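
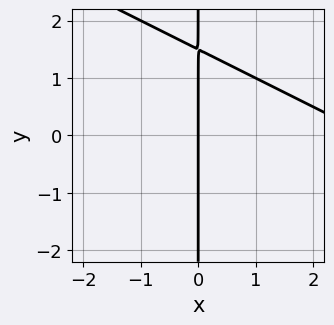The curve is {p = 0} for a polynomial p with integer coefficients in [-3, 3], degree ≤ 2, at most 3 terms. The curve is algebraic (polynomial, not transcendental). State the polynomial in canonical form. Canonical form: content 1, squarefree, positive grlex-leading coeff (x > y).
x^2 + 2*x*y - 3*x

Degree: a generic line meets the curve in up to 2 points, so deg p = 2.
From the visible intercepts: the visible y-axis segment lies entirely on the curve; it crosses the x-axis at the gridline x = 0.
Solving for integer coefficients yields p as stated.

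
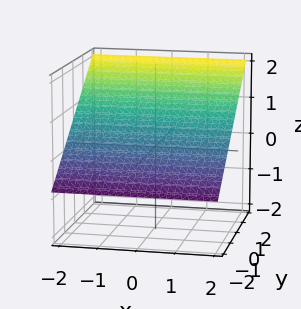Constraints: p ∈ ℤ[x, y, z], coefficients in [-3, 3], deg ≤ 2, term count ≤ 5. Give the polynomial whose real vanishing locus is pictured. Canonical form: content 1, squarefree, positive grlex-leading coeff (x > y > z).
1. deg p = 1. The surface is flat (a plane).
2. From the axis intercepts and sections: the surface avoids every integer x-axis point in the box; it crosses the y-axis at the gridline y = -1.
3. The integer polynomial consistent with all of this is the stated p.

2*y - 3*z + 2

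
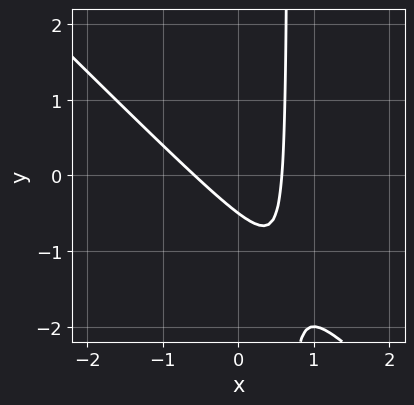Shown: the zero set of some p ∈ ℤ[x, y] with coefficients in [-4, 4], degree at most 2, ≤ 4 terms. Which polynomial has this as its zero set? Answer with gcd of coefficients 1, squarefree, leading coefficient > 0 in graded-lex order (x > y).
3*x^2 + 3*x*y - 2*y - 1

1. The degree is 2 — no degree-1 curve has this shape.
2. The integer polynomial consistent with all of this is the stated p.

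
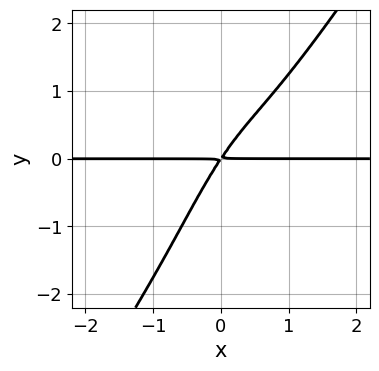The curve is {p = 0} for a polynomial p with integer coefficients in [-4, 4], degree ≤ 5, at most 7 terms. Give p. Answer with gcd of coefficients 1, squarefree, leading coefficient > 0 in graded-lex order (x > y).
3*x^3*y - 2*x^2*y^2 - x^2*y + 3*x*y - 2*y^2

(a) The degree is 4 — the shape is more complex than any degree-3 curve.
(b) Reading off the gridlines: every point of the x-axis in the box is on the curve.
(c) Putting this together gives p.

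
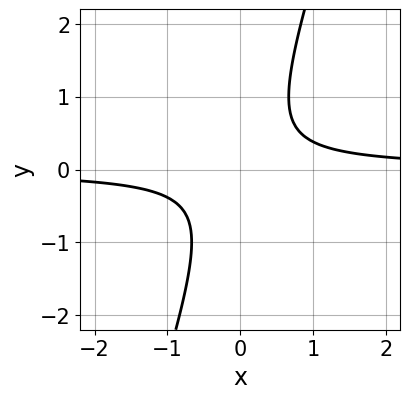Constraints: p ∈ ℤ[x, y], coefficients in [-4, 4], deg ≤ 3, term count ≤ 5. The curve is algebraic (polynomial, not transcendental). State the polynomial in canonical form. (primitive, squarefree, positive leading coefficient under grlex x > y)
1. The degree is 2 — a generic line meets the curve in up to 2 points.
2. Against the integer gridlines: no y-intercept at any integer in the box; it misses every integer gridline on the x-axis.
3. Assembling these constraints gives the stated polynomial.

3*x*y - y^2 - 1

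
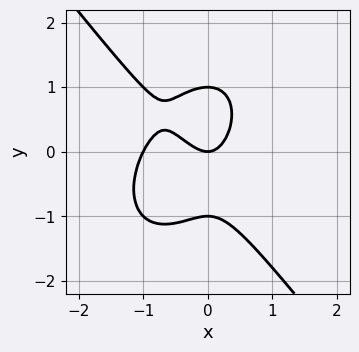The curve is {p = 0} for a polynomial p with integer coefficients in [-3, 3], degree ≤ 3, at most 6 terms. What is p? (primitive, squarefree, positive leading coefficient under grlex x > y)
1. Degree: no degree-2 curve has this shape, so deg p = 3.
2. Against the integer gridlines: the x-axis gridline crossings are at x ∈ {-1, 0}; the y-axis gridline crossings are at y ∈ {-1, 0, 1}.
3. Assembling these constraints gives the stated polynomial.

2*x^3 + y^3 + 2*x^2 - y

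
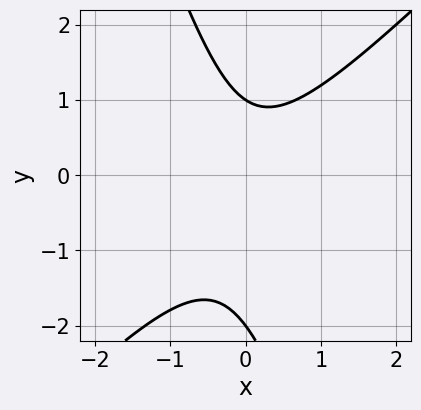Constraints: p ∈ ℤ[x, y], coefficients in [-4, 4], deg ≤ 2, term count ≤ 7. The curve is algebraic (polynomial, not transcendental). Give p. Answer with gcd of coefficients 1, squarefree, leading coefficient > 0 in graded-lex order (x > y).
3*x^2 - 2*x*y - y^2 - y + 2

(a) deg p = 2. A generic line meets the curve in up to 2 points.
(b) From the visible intercepts: the y-axis gridline crossings are at y ∈ {-2, 1}; the curve avoids every integer x-axis point in the box.
(c) Together with the visible shape, these determine p as stated.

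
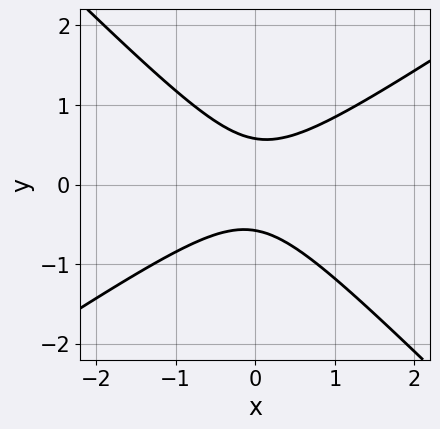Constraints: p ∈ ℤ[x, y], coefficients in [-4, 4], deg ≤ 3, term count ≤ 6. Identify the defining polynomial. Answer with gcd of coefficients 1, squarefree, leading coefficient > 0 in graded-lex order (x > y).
2*x^2 - x*y - 3*y^2 + 1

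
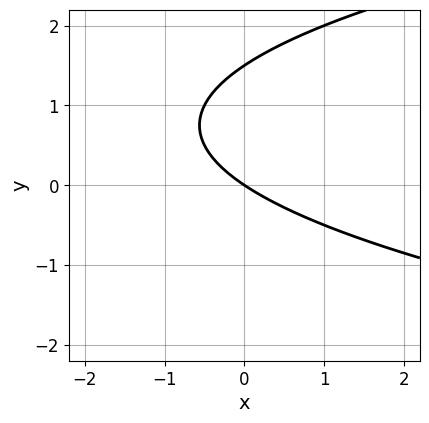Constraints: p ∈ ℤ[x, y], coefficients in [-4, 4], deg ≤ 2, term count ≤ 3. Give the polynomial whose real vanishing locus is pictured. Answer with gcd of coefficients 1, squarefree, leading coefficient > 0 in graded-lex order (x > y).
1. Degree: a generic line meets the curve in up to 2 points, so deg p = 2.
2. Checking where it meets the axes: it meets the y-axis at y = 0 (among the integer gridlines); it crosses the x-axis at the gridline x = 0.
3. Together with the visible shape, these determine p as stated.

2*y^2 - 2*x - 3*y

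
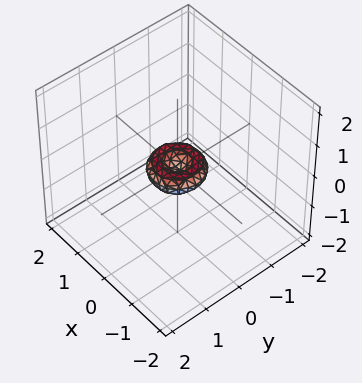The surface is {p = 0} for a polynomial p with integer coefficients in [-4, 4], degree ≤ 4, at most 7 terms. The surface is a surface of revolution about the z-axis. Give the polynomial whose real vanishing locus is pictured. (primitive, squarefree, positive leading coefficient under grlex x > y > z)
deg p = 4. The shape is more complex than any degree-3 surface.
Symmetries: the z-axis is an axis of rotation, so x and y enter only as x² + y².
Observable constraints: it crosses the z-axis at the gridline z = 0; it crosses the x-axis at the gridline x = 0; it meets the y-axis at y = 0 (among the integer gridlines).
Putting this together gives p.

2*x^4 + 4*x^2*y^2 + 2*y^4 - x^2 - y^2 + 2*z^2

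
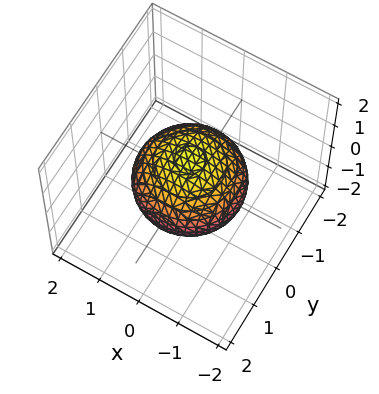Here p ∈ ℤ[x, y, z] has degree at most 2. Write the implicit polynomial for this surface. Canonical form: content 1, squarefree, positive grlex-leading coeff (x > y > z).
2*x^2 + 2*y^2 + 3*z^2 - 3

Degree: bounded and convex; a quadric, so deg p = 2.
By symmetry, every cross-section ⟂ z is a circle, so x, y appear only via x² + y²; it's symmetric under z → −z, forcing even powers of z.
Checking where it meets the axes: the z-axis gridline crossings are at z ∈ {-1, 1}; a circular section at z = 0 has radius between 1 and 2.
Fitting integer coefficients to these (and the overall shape) gives p.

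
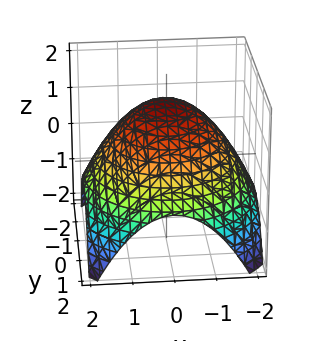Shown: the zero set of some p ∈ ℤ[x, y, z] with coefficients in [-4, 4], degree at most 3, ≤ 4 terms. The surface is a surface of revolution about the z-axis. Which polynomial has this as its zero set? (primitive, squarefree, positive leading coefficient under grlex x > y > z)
x^2 + y^2 + 2*z - 3

Degree: no degree-1 surface has this shape, so deg p = 2.
Symmetries: the z-axis is an axis of rotation, so x and y enter only as x² + y².
Observable constraints: a circular section at z = 1 has radius exactly 1.
Assembling these constraints gives the stated polynomial.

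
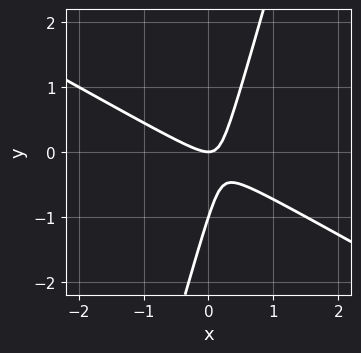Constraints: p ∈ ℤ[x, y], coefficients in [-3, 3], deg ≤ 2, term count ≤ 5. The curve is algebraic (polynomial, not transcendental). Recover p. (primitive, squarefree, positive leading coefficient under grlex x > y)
First, degree: a generic line meets the curve in up to 2 points, so deg p = 2.
Next, observable constraints: it meets the x-axis at x = 0 (among the integer gridlines); the y-axis gridline crossings are at y ∈ {-1, 0}.
Finally, assembling these constraints gives the stated polynomial.

2*x^2 + 3*x*y - y^2 - y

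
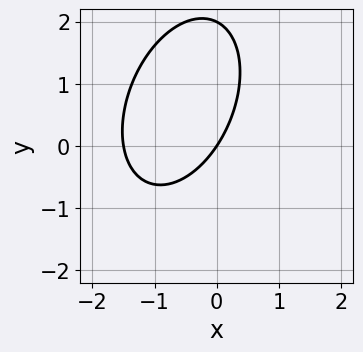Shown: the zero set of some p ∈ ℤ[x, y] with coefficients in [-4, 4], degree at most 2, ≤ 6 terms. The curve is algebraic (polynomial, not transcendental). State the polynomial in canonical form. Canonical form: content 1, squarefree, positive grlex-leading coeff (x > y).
deg p = 2.
Observable constraints: it crosses the x-axis at the gridline x = 0; among the integer gridlines, it crosses the y-axis at y ∈ {0, 2}.
Matching integer coefficients to the picture gives p.

2*x^2 - x*y + y^2 + 3*x - 2*y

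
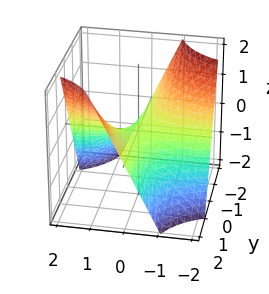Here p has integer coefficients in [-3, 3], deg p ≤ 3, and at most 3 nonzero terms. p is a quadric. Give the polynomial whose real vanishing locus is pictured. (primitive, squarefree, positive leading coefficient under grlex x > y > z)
(a) The degree is 2 — a hyperbolic paraboloid; a quadric.
(b) Checking where it meets the axes: it meets the z-axis at z = 0 (among the integer gridlines); every point of the y-axis in the box is on the surface; the visible x-axis segment lies entirely on the surface.
(c) The integer polynomial consistent with all of this is the stated p.

x*y - z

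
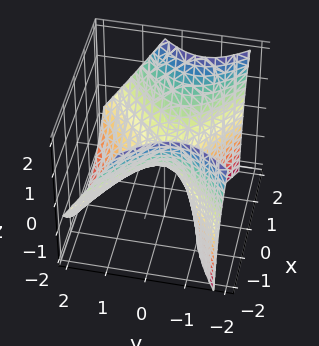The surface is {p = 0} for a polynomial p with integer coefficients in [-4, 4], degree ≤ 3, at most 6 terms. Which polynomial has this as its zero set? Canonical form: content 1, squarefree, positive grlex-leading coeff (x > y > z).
(a) The degree is 2 — no degree-1 surface has this shape.
(b) Observable constraints: one y-axis crossing is at y = 0; it meets the x-axis at x = 0 (among the integer gridlines); it meets the z-axis at z = 0 (among the integer gridlines).
(c) Solving for integer coefficients yields p as stated.

2*x^2 - 3*y^2 - 2*y*z - 3*z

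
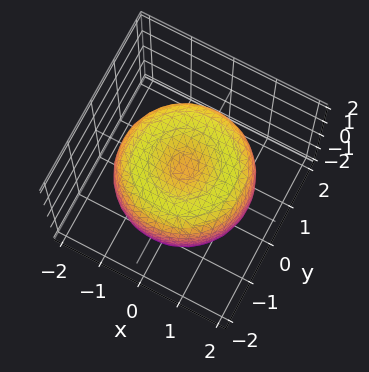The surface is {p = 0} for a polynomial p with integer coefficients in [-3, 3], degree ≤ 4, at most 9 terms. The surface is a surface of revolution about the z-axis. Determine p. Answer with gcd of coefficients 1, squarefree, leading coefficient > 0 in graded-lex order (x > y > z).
First, degree: the shape is more complex than any degree-3 surface, so deg p = 4.
Next, by symmetry, every cross-section ⟂ z is a circle, so x, y appear only via x² + y².
Next, from the axis intercepts and sections: a circular section at z = 0 has radius between 1 and 2.
Finally, matching integer coefficients to the picture gives p.

x^4 + 2*x^2*y^2 + y^4 - 2*x^2 - 2*y^2 + 2*z^2 - 1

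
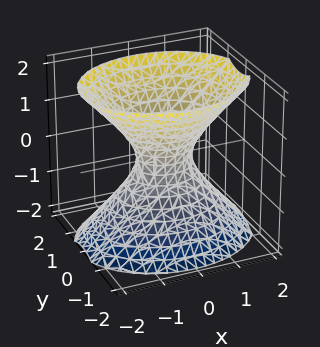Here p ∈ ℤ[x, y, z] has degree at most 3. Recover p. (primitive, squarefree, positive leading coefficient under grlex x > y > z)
deg p = 2.
Symmetries: the z ↦ −z reflection is a symmetry, so z appears only in even powers; it's symmetric under y → −y, forcing even powers of y; mirror symmetry x ↦ −x ⇒ only even powers of x.
Against the integer gridlines: it misses every integer gridline on the z-axis.
Matching integer coefficients to the picture gives p.

2*x^2 + 3*y^2 - 2*z^2 - 1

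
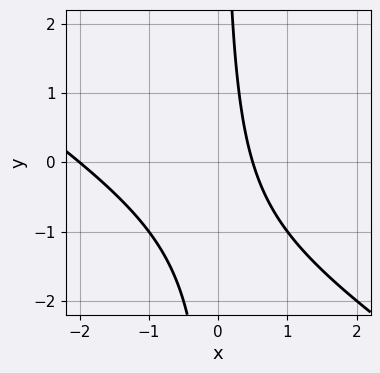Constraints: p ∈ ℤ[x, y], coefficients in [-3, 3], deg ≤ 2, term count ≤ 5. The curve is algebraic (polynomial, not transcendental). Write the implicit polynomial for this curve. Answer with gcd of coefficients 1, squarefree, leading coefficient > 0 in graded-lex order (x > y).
1. deg p = 2. No degree-1 curve has this shape.
2. From the visible intercepts: it meets the x-axis at x = -2 (among the integer gridlines); the curve avoids every integer y-axis point in the box.
3. Solving for integer coefficients yields p as stated.

2*x^2 + 3*x*y + 3*x - 2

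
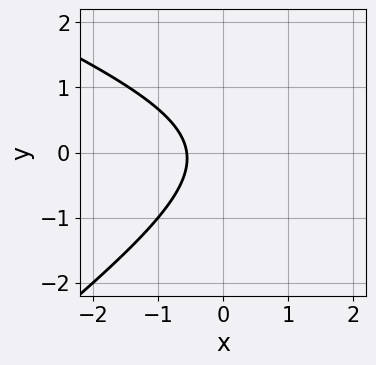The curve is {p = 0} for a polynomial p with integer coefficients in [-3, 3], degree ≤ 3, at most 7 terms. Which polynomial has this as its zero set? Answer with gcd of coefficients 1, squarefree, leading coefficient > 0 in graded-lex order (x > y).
First, deg p = 2. No degree-1 curve has this shape.
Then, checking where it meets the axes: the curve avoids every integer y-axis point in the box.
Finally, together with the visible shape, these determine p as stated.

x^2 + x*y - 3*y^2 - 3*x - 2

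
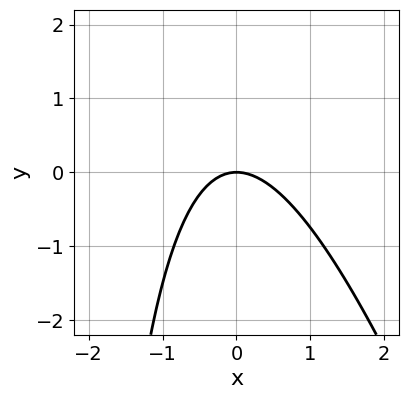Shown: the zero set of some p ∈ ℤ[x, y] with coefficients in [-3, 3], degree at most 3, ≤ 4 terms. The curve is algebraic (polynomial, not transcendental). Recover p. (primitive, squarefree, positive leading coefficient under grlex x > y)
3*x^2 + x*y + 3*y

First, deg p = 2. No degree-1 curve has this shape.
Then, reading off the gridlines: it meets the y-axis at y = 0 (among the integer gridlines); one x-axis crossing is at x = 0.
Finally, matching integer coefficients to the picture gives p.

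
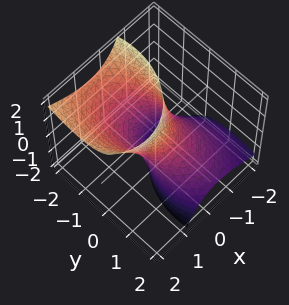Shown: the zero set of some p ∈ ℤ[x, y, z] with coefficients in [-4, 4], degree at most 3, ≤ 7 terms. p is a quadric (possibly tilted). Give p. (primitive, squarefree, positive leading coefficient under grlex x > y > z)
3*x^2 - 3*x*z + 2*y^2 + 3*y*z - 2

1. deg p = 2. No degree-1 surface has this shape.
2. From the visible intercepts: the y-axis gridline crossings are at y ∈ {-1, 1}; the surface avoids every integer z-axis point in the box.
3. Solving for integer coefficients yields p as stated.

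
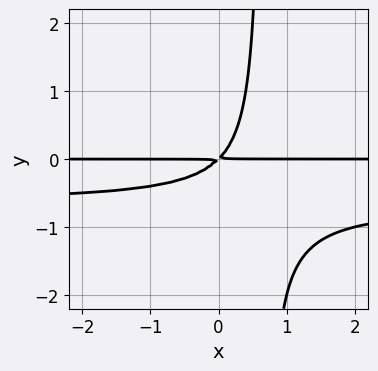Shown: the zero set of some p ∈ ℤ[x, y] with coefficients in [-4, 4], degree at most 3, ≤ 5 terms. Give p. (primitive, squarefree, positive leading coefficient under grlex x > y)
3*x*y^2 + 2*x*y - 2*y^2

The degree is 3 — no degree-2 curve has this shape.
From the axis intercepts and sections: every point of the x-axis in the box is on the curve.
Solving for integer coefficients yields p as stated.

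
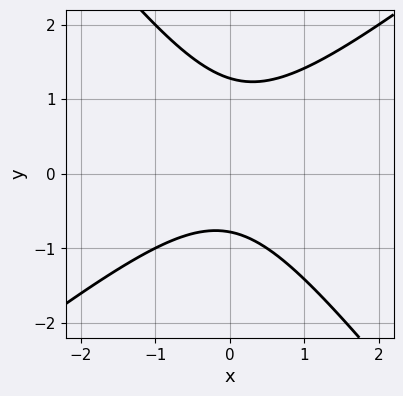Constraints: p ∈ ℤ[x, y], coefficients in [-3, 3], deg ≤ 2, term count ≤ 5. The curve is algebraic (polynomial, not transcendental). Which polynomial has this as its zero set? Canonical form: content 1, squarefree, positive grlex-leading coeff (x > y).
2*x^2 - x*y - 2*y^2 + y + 2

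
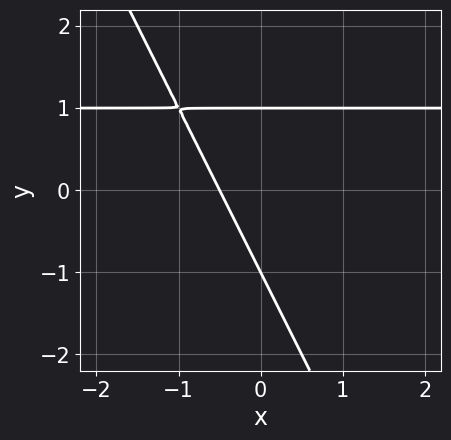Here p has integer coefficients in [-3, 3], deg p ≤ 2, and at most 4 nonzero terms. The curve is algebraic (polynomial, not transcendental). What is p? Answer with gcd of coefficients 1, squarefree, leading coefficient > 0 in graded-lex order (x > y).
First, the degree is 2 — no degree-1 curve has this shape.
Next, reading off the gridlines: among the integer gridlines, it crosses the y-axis at y ∈ {-1, 1}.
Finally, putting this together gives p.

2*x*y + y^2 - 2*x - 1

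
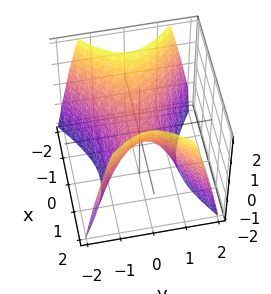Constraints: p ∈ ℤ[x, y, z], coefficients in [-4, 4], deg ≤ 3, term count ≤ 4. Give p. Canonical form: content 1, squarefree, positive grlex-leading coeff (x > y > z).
First, the degree is 2 — a hyperbolic paraboloid; a quadric.
Then, symmetries: it's symmetric under x → −x, forcing even powers of x; it's symmetric under y → −y, forcing even powers of y.
Next, observable constraints: one y-axis crossing is at y = 0; it meets the z-axis at z = 0 (among the integer gridlines); it meets the x-axis at x = 0 (among the integer gridlines).
Finally, fitting integer coefficients to these (and the overall shape) gives p.

2*x^2 - 3*y^2 - 2*z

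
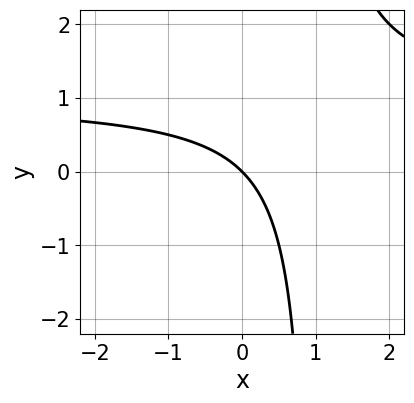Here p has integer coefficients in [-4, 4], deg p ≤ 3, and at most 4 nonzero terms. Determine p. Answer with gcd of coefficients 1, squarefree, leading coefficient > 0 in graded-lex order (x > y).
x*y - x - y

(a) The degree is 2 — a generic line meets the curve in up to 2 points.
(b) Observable constraints: it crosses the x-axis at the gridline x = 0; one y-axis crossing is at y = 0.
(c) Matching integer coefficients to the picture gives p.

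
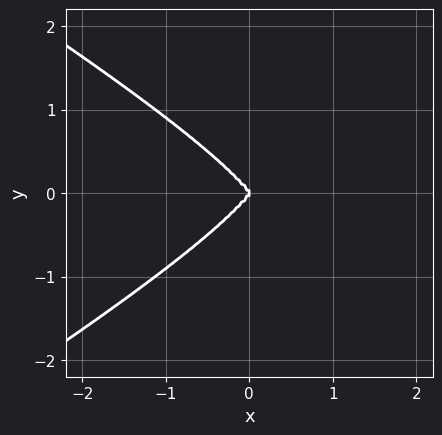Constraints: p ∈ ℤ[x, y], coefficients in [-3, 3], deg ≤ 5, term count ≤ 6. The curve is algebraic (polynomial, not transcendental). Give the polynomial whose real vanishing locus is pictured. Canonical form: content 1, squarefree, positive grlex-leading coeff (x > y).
x^2*y^2 - 3*y^4 - 2*x^3 + x*y^2

1. deg p = 4.
2. Symmetries: mirror symmetry y ↦ −y ⇒ only even powers of y.
3. From the visible intercepts: one x-axis crossing is at x = 0; one y-axis crossing is at y = 0.
4. These observations pin down the coefficients.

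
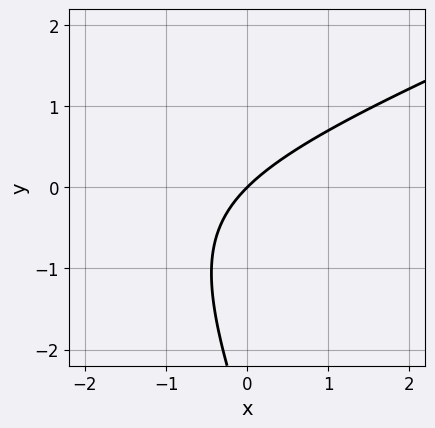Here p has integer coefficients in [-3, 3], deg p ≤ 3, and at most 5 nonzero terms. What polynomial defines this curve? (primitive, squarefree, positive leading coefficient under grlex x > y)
1. deg p = 2. No degree-1 curve has this shape.
2. Reading off the gridlines: it meets the y-axis at y = 0 (among the integer gridlines); one x-axis crossing is at x = 0.
3. Together with the visible shape, these determine p as stated.

x^2 - 2*x*y - y^2 + 3*x - 3*y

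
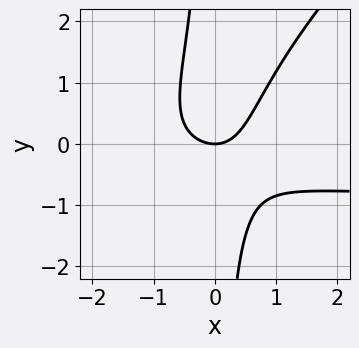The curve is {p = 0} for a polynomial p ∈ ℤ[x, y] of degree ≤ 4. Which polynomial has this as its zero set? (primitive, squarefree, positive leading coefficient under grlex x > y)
3*x^2*y - 3*x*y^2 + 3*x^2 + x*y - 3*y

(a) The degree is 3 — no degree-2 curve has this shape.
(b) Checking where it meets the axes: one x-axis crossing is at x = 0; it crosses the y-axis at the gridline y = 0.
(c) Together with the visible shape, these determine p as stated.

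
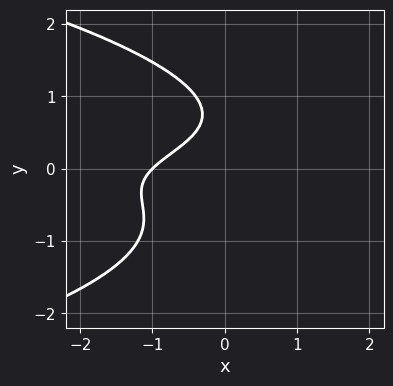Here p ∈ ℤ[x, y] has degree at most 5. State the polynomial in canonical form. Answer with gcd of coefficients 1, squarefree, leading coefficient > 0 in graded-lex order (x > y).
2*y^4 + 3*x*y^2 + 2*x - 2*y + 2

The degree is 4 — no degree-3 curve has this shape.
From the axis intercepts and sections: it misses every integer gridline on the y-axis; one x-axis crossing is at x = -1.
Together with the visible shape, these determine p as stated.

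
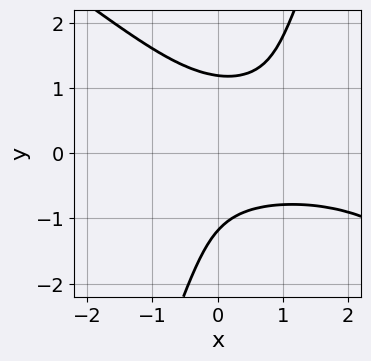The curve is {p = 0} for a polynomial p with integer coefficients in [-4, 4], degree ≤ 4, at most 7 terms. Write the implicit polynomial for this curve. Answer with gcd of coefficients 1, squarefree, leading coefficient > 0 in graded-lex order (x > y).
2*x^2*y^2 + 2*x*y^3 - y^4 - 3*x*y^2 + 2

(a) deg p = 4.
(b) From the visible intercepts: the curve avoids every integer x-axis point in the box.
(c) Assembling these constraints gives the stated polynomial.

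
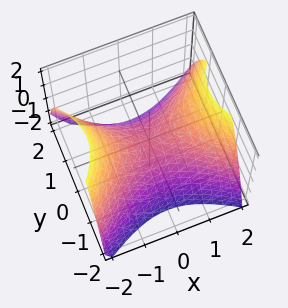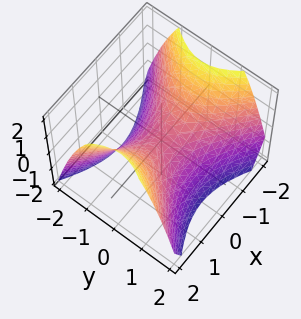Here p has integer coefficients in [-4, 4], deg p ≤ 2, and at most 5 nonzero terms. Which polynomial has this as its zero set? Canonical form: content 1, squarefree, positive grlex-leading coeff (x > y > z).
1. deg p = 2.
2. Symmetries: the x ↦ −x reflection is a symmetry, so x appears only in even powers; the y ↦ −y reflection is a symmetry, so y appears only in even powers.
3. Against the integer gridlines: one x-axis crossing is at x = 0; it meets the z-axis at z = 0 (among the integer gridlines); it crosses the y-axis at the gridline y = 0.
4. The integer polynomial consistent with all of this is the stated p.

2*x^2 - 3*y^2 - 3*z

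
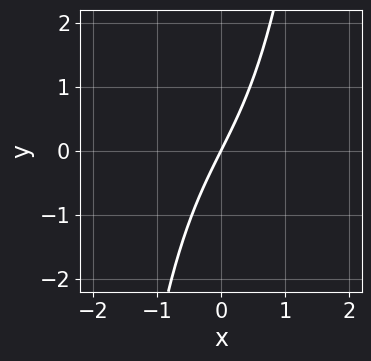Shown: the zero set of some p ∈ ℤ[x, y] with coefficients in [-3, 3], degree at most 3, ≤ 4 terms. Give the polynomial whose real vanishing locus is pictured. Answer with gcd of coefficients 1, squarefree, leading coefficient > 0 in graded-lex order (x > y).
(a) deg p = 3. A generic line meets the curve in up to 3 points.
(b) From the visible intercepts: one y-axis crossing is at y = 0; it crosses the x-axis at the gridline x = 0.
(c) The integer polynomial consistent with all of this is the stated p.

x^3 + 2*x - y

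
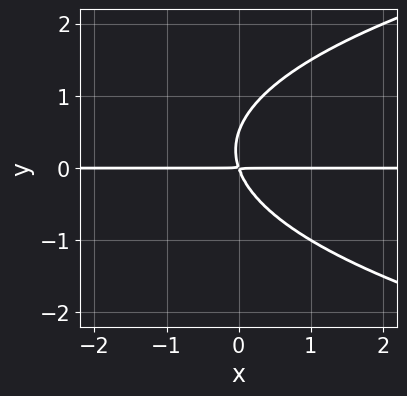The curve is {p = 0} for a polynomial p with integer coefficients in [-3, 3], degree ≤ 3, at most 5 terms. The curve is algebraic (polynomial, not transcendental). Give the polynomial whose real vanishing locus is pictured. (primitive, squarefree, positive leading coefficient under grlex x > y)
First, degree: a generic line meets the curve in up to 3 points, so deg p = 3.
Next, checking where it meets the axes: the visible x-axis segment lies entirely on the curve.
Finally, fitting integer coefficients to these (and the overall shape) gives p.

2*y^3 - 3*x*y - y^2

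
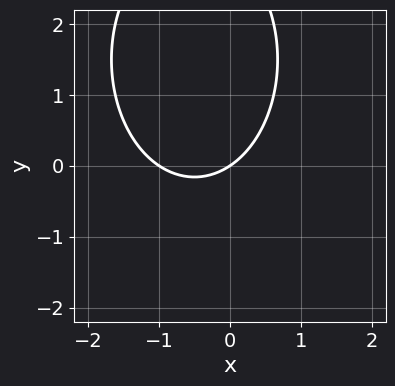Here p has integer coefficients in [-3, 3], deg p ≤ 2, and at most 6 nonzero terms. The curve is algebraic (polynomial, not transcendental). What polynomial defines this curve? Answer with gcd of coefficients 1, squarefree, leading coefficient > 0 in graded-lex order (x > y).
(a) Degree: a generic line meets the curve in up to 2 points, so deg p = 2.
(b) Reading off the gridlines: the x-axis gridline crossings are at x ∈ {-1, 0}; one y-axis crossing is at y = 0.
(c) The integer polynomial consistent with all of this is the stated p.

2*x^2 + y^2 + 2*x - 3*y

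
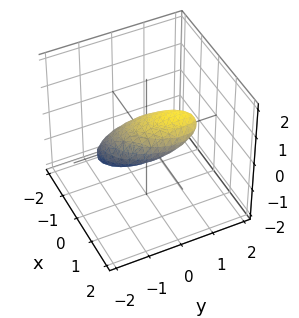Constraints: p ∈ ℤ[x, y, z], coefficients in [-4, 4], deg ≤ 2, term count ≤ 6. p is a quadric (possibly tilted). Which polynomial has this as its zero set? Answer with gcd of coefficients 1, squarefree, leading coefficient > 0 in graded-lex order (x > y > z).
2*x^2 - x*y + y^2 - 2*y*z + 3*z^2 - 1

1. deg p = 2.
2. Reading off the gridlines: the y-axis gridline crossings are at y ∈ {-1, 1}.
3. Putting this together gives p.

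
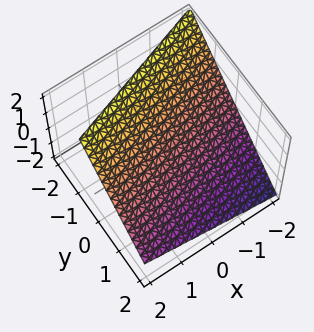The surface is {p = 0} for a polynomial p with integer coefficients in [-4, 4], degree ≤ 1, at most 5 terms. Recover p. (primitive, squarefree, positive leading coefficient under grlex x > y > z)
x - 3*y - 3*z + 2

First, deg p = 1. Every cross-section is a straight line — this is a plane.
Then, against the integer gridlines: one x-axis crossing is at x = -2.
Finally, together with the visible shape, these determine p as stated.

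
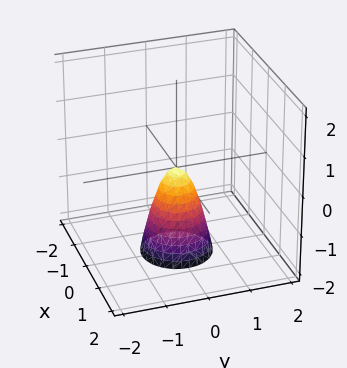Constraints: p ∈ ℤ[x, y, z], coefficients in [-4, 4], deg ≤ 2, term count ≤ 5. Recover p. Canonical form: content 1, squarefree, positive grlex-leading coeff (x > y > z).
1. deg p = 2.
2. By symmetry, every cross-section ⟂ z is a circle, so x, y appear only via x² + y².
3. Checking where it meets the axes: a circular section at z = -1 has radius between 0 and 1; it crosses the z-axis at the gridline z = 0.
4. Matching integer coefficients to the picture gives p.

3*x^2 + 3*y^2 + z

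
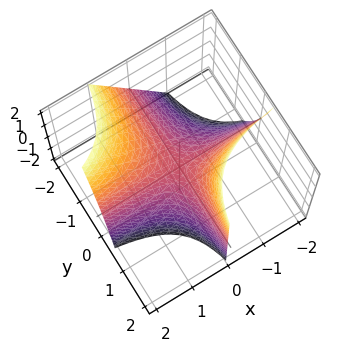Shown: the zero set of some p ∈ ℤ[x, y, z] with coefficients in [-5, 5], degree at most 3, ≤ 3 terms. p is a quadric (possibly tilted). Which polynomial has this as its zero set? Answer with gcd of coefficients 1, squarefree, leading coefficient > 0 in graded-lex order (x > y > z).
4*x*y - y*z + 2*z

deg p = 2. The shape is more complex than any degree-1 surface.
Checking where it meets the axes: it crosses the z-axis at the gridline z = 0; the visible y-axis segment lies entirely on the surface.
Together with the visible shape, these determine p as stated. Check: (-2, 0, 0) on the x-axis lies on the surface, and p(-2, 0, 0) = 0. ✓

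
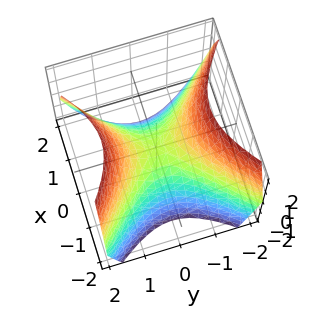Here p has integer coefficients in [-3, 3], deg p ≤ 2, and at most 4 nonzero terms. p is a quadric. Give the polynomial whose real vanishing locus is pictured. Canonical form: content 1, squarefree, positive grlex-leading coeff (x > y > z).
x^2 - y^2 + z

First, deg p = 2. A hyperbolic paraboloid; a quadric.
Then, symmetries: the x ↦ −x reflection is a symmetry, so x appears only in even powers; mirror symmetry y ↦ −y ⇒ only even powers of y.
Then, checking where it meets the axes: it crosses the z-axis at the gridline z = 0; one y-axis crossing is at y = 0; it meets the x-axis at x = 0 (among the integer gridlines).
Finally, these observations pin down the coefficients.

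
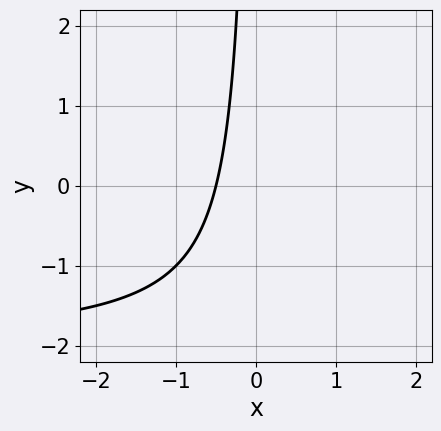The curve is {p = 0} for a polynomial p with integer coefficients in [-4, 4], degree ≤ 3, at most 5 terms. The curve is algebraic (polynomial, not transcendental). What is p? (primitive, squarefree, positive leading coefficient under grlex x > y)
x*y + 2*x + 1

The degree is 2 — a generic line meets the curve in up to 2 points.
From the visible intercepts: it misses every integer gridline on the y-axis.
Assembling these constraints gives the stated polynomial.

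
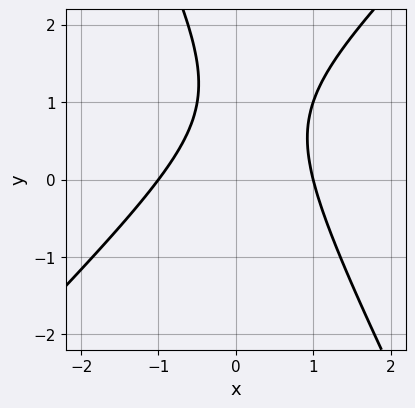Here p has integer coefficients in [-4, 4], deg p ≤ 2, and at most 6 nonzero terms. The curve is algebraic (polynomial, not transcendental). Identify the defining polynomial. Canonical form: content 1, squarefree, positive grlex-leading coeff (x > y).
(a) deg p = 2. A generic line meets the curve in up to 2 points.
(b) Reading off the gridlines: among the integer gridlines, it crosses the x-axis at x ∈ {-1, 1}; it misses every integer gridline on the y-axis.
(c) Assembling these constraints gives the stated polynomial.

2*x^2 - x*y - y^2 + 2*y - 2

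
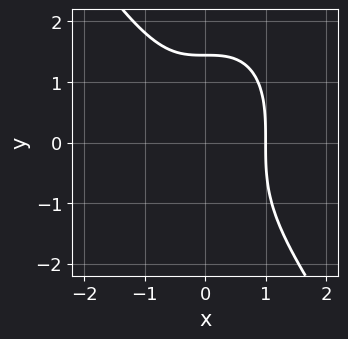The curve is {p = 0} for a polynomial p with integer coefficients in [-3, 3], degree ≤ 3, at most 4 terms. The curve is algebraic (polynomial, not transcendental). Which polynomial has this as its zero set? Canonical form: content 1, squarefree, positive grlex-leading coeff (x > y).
3*x^3 + y^3 - 3

(a) The degree is 3 — no degree-2 curve has this shape.
(b) From the axis intercepts and sections: one x-axis crossing is at x = 1.
(c) The integer polynomial consistent with all of this is the stated p.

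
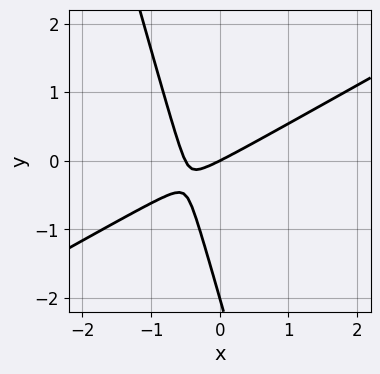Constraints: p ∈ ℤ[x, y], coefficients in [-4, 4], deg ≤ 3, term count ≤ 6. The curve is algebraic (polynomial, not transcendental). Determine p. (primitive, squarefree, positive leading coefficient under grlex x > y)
1. Degree: no degree-1 curve has this shape, so deg p = 2.
2. From the axis intercepts and sections: among the integer gridlines, it crosses the y-axis at y ∈ {-2, 0}; it meets the x-axis at x = 0 (among the integer gridlines).
3. These observations pin down the coefficients.

2*x^2 - 3*x*y - y^2 + x - 2*y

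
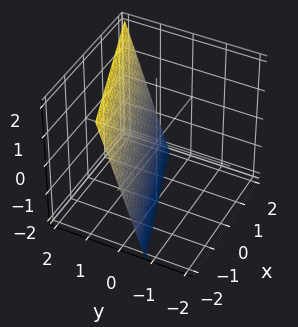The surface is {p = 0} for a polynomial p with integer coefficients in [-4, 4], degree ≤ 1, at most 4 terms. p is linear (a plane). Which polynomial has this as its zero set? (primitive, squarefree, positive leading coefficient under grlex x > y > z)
x - 3*y + z + 2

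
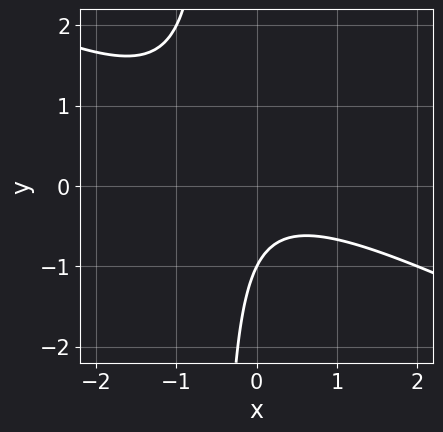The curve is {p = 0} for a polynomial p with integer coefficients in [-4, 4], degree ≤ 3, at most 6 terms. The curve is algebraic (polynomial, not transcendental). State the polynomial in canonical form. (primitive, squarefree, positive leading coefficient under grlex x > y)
x^2 + 2*x*y + y + 1

The degree is 2 — no degree-1 curve has this shape.
Reading off the gridlines: it crosses the y-axis at the gridline y = -1; the curve avoids every integer x-axis point in the box.
The integer polynomial consistent with all of this is the stated p.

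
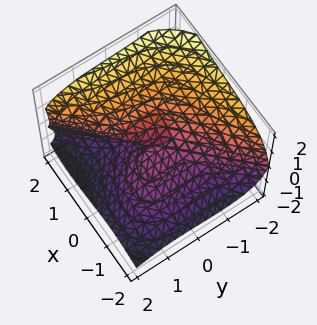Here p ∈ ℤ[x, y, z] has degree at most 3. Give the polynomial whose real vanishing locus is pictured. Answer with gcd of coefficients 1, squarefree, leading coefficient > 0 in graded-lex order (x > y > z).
x^3 - y^3 - 3*z^3 + 3*x*z - y*z

(a) deg p = 3. A generic line meets the surface in up to 3 points.
(b) Observable constraints: it crosses the y-axis at the gridline y = 0; one z-axis crossing is at z = 0.
(c) Assembling these constraints gives the stated polynomial.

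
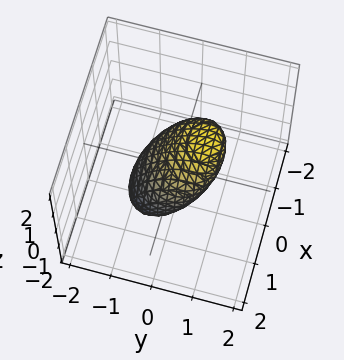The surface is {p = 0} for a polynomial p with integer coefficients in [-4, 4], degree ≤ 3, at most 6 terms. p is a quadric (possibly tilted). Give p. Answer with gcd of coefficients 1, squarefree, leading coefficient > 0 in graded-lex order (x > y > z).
2*x^2 + x*z + 3*y^2 - 3*y*z + 2*z^2 - 2

1. The degree is 2 — the shape is more complex than any degree-1 surface.
2. Reading off the gridlines: the x-axis gridline crossings are at x ∈ {-1, 1}; the z-axis gridline crossings are at z ∈ {-1, 1}.
3. Together with the visible shape, these determine p as stated.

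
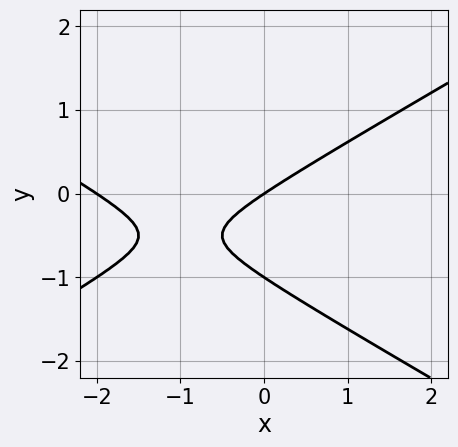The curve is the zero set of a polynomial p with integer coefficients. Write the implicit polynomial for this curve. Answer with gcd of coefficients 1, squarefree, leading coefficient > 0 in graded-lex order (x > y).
x^2 - 3*y^2 + 2*x - 3*y

The degree is 2 — the shape is more complex than any degree-1 curve.
Against the integer gridlines: among the integer gridlines, it crosses the x-axis at x ∈ {-2, 0}; among the integer gridlines, it crosses the y-axis at y ∈ {-1, 0}.
Matching integer coefficients to the picture gives p.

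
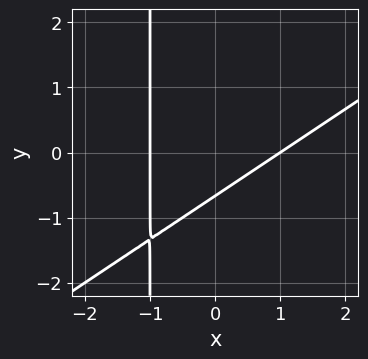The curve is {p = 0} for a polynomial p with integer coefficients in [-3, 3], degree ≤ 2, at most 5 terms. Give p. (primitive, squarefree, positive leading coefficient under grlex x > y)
2*x^2 - 3*x*y - 3*y - 2

First, deg p = 2.
Next, against the integer gridlines: the x-axis gridline crossings are at x ∈ {-1, 1}.
Finally, fitting integer coefficients to these (and the overall shape) gives p.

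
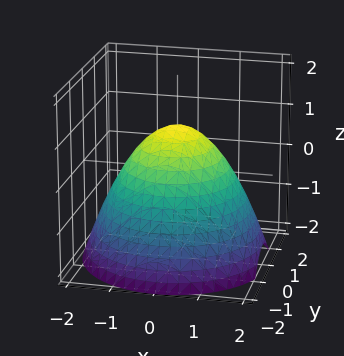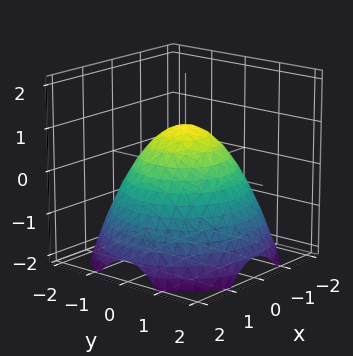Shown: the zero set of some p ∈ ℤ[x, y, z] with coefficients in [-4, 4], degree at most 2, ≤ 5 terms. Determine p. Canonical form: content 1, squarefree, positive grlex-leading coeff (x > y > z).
(a) The degree is 2 — a generic line meets the surface in up to 2 points.
(b) By symmetry, the z-axis is an axis of rotation, so x and y enter only as x² + y².
(c) From the visible intercepts: it meets the z-axis at z = 1 (among the integer gridlines); a circular section at z = 0 has radius between 1 and 2.
(d) The integer polynomial consistent with all of this is the stated p.

2*x^2 + 2*y^2 + 3*z - 3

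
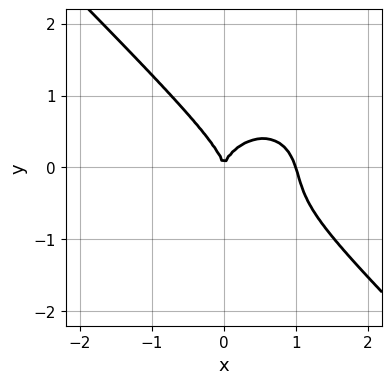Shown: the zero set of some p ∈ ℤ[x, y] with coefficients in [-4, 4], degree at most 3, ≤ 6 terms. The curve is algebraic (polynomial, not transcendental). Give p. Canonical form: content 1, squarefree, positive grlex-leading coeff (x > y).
(a) deg p = 3. No degree-2 curve has this shape.
(b) From the axis intercepts and sections: among the integer gridlines, it crosses the x-axis at x ∈ {0, 1}; one y-axis crossing is at y = 0.
(c) Solving for integer coefficients yields p as stated.

3*x^3 + x^2*y + x*y^2 + 3*y^3 - 3*x^2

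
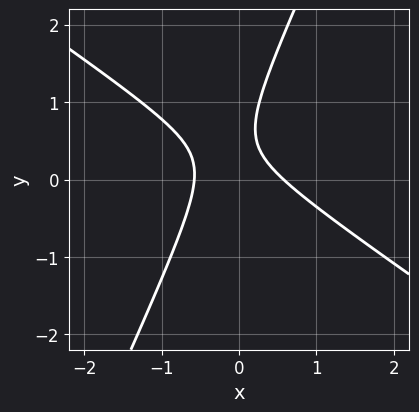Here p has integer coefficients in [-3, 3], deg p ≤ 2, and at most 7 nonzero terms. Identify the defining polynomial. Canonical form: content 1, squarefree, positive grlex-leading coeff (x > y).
3*x^2 + 3*x*y - 2*y^2 + 2*y - 1

(a) deg p = 2. A generic line meets the curve in up to 2 points.
(b) From the visible intercepts: the curve avoids every integer y-axis point in the box.
(c) Matching integer coefficients to the picture gives p.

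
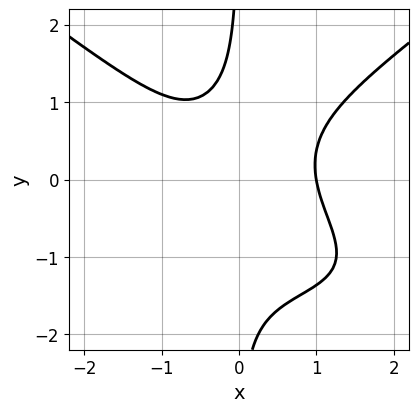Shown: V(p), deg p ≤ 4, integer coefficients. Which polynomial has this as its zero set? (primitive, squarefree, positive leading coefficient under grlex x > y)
(a) The degree is 4 — a generic line meets the curve in up to 4 points.
(b) Against the integer gridlines: it meets the x-axis at x = 1 (among the integer gridlines); no y-intercept at any integer in the box.
(c) The integer polynomial consistent with all of this is the stated p.

x^3*y - 2*x*y^3 + 2*x^3 - 2*x*y^2 - 2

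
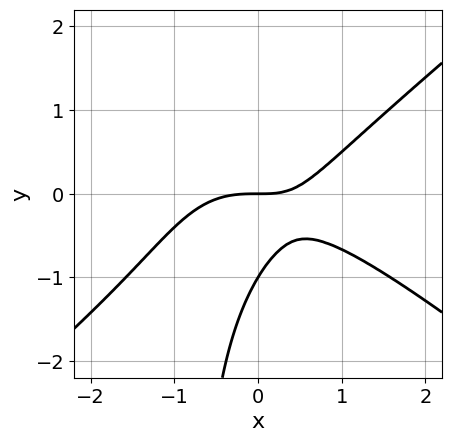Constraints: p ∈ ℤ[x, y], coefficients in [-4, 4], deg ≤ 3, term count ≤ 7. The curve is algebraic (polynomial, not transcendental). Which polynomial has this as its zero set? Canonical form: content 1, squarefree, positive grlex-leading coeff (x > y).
2*x^3 - 3*x*y^2 + 2*x*y - 3*y^2 - 3*y

First, deg p = 3. The shape is more complex than any degree-2 curve.
Next, from the axis intercepts and sections: one x-axis crossing is at x = 0; the y-axis gridline crossings are at y ∈ {-1, 0}.
Finally, together with the visible shape, these determine p as stated.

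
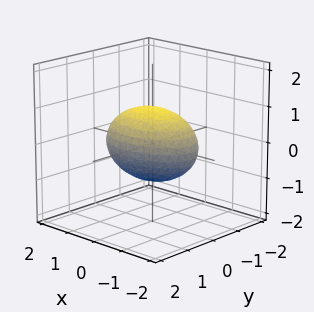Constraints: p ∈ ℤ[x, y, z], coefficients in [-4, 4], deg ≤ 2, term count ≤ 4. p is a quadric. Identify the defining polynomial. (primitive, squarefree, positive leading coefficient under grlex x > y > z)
x^2 + 2*y^2 + 2*z^2 - 2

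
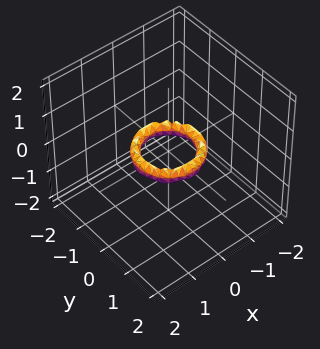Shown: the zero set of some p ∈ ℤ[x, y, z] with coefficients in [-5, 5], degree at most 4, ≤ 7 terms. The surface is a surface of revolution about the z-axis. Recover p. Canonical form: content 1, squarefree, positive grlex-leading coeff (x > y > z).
2*x^4 + 4*x^2*y^2 + 2*y^4 - 3*x^2 - 3*y^2 + 2*z^2 + 1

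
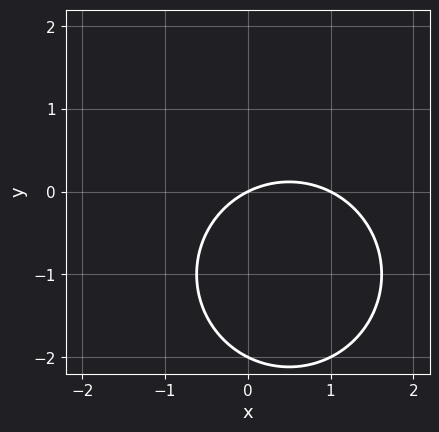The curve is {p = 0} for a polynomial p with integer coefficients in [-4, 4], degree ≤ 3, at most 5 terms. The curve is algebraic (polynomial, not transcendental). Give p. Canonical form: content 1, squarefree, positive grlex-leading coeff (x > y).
x^2 + y^2 - x + 2*y

1. Degree: the shape is more complex than any degree-1 curve, so deg p = 2.
2. Checking where it meets the axes: among the integer gridlines, it crosses the x-axis at x ∈ {0, 1}; the y-axis gridline crossings are at y ∈ {-2, 0}.
3. Together with the visible shape, these determine p as stated.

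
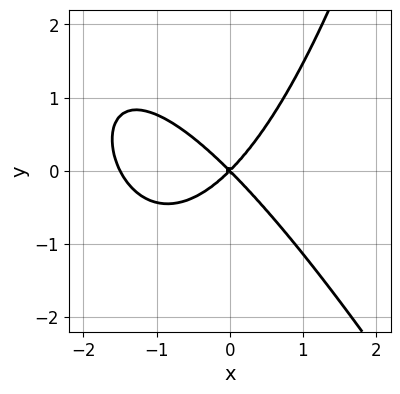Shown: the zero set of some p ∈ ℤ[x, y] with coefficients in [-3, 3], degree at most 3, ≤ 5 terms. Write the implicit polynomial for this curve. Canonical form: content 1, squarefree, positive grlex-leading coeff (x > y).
2*x^3 + x^2*y + 3*x^2 - 3*y^2

1. The degree is 3 — the shape is more complex than any degree-2 curve.
2. Against the integer gridlines: it meets the x-axis at x = 0 (among the integer gridlines); it crosses the y-axis at the gridline y = 0.
3. Assembling these constraints gives the stated polynomial.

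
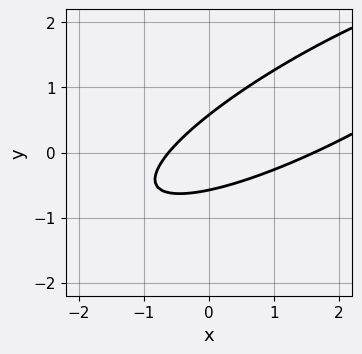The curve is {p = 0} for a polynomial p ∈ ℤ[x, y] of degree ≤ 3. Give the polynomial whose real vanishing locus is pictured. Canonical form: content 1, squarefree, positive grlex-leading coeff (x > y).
x^2 - 3*x*y + 3*y^2 - x - 1

Degree: a generic line meets the curve in up to 2 points, so deg p = 2.
Solving for integer coefficients yields p as stated.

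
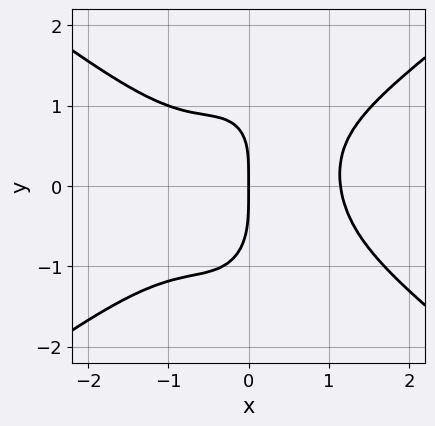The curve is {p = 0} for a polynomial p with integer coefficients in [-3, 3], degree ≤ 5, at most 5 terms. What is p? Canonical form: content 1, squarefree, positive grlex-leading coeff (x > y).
2*x^4 - 3*x^2*y^2 - y^4 + x*y - 3*x

The degree is 4 — no degree-3 curve has this shape.
Checking where it meets the axes: one x-axis crossing is at x = 0; one y-axis crossing is at y = 0.
The integer polynomial consistent with all of this is the stated p.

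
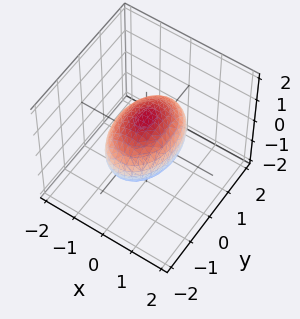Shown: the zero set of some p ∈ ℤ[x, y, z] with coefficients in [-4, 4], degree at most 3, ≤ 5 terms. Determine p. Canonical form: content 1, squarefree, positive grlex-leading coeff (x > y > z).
First, deg p = 2. Bounded and convex; a quadric.
Next, symmetries: mirror symmetry z ↦ −z ⇒ only even powers of z; mirror symmetry y ↦ −y ⇒ only even powers of y; it's symmetric under x → −x, forcing even powers of x.
Then, checking where it meets the axes: the x-axis gridline crossings are at x ∈ {-1, 1}; the z-axis gridline crossings are at z ∈ {-1, 1}.
Finally, assembling these constraints gives the stated polynomial.

2*x^2 + y^2 + 2*z^2 - 2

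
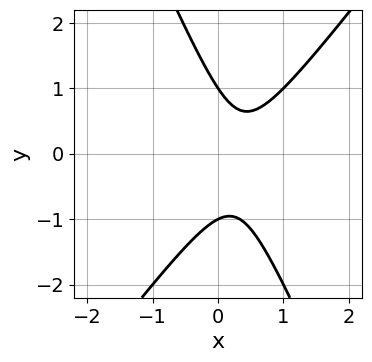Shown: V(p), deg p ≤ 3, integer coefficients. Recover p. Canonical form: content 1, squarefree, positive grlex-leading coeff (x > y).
First, degree: a generic line meets the curve in up to 2 points, so deg p = 2.
Next, checking where it meets the axes: no x-intercept at any integer in the box; the y-axis gridline crossings are at y ∈ {-1, 1}.
Finally, putting this together gives p.

3*x^2 - x*y - y^2 - 2*x + 1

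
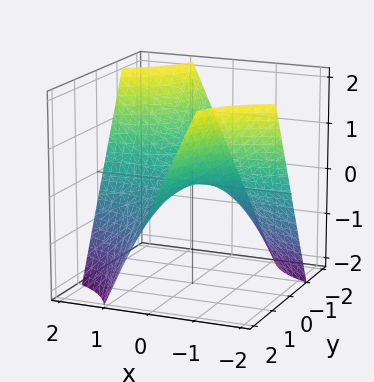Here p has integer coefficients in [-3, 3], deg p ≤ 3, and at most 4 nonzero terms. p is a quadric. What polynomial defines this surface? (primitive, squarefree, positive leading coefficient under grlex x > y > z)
x*y + z

First, degree: a hyperbolic paraboloid; a quadric, so deg p = 2.
Then, against the integer gridlines: one z-axis crossing is at z = 0; every point of the y-axis in the box is on the surface; the visible x-axis segment lies entirely on the surface.
Finally, assembling these constraints gives the stated polynomial.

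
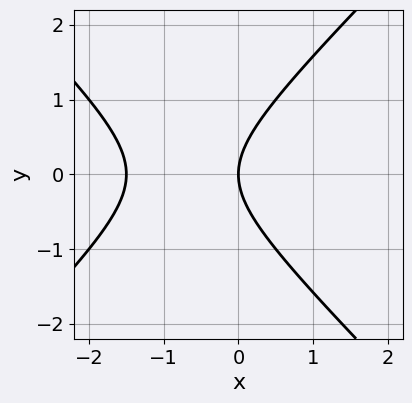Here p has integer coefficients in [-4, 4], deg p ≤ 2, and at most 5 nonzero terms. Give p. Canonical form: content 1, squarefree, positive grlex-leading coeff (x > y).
First, the degree is 2 — the shape is more complex than any degree-1 curve.
Then, symmetries: mirror symmetry y ↦ −y ⇒ only even powers of y.
Next, against the integer gridlines: it meets the y-axis at y = 0 (among the integer gridlines); one x-axis crossing is at x = 0.
Finally, assembling these constraints gives the stated polynomial.

2*x^2 - 2*y^2 + 3*x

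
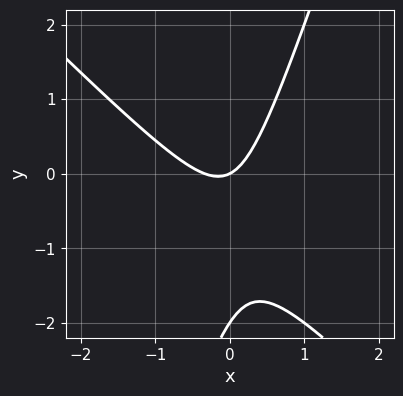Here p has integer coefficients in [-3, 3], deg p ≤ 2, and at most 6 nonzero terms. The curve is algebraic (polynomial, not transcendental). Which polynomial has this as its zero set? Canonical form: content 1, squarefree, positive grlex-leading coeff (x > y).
deg p = 2. The shape is more complex than any degree-1 curve.
Checking where it meets the axes: it meets the x-axis at x = 0 (among the integer gridlines); among the integer gridlines, it crosses the y-axis at y ∈ {-2, 0}.
Fitting integer coefficients to these (and the overall shape) gives p.

3*x^2 + 2*x*y - y^2 + x - 2*y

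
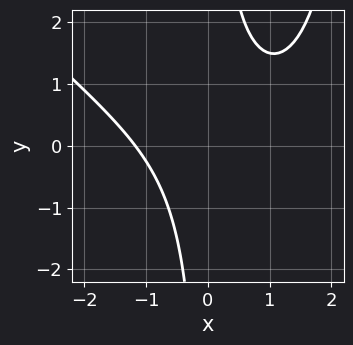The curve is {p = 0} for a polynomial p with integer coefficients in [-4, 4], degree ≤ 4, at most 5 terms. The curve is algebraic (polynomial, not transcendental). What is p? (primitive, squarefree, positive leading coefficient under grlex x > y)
First, deg p = 3. No degree-2 curve has this shape.
Then, against the integer gridlines: no y-intercept at any integer in the box.
Finally, fitting integer coefficients to these (and the overall shape) gives p.

x^3 + x^2*y - x^2 - 3*x*y + 3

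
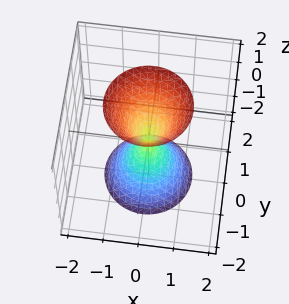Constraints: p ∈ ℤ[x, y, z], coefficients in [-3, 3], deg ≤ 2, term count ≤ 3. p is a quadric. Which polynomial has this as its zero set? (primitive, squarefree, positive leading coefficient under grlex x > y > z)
(a) The picture has 2 separate pieces. Treating them together as one polynomial.
(b) The degree is 2 — a double cone through the origin; a quadric.
(c) By symmetry, every cross-section ⟂ z is a circle, so x, y appear only via x² + y²; the z ↦ −z reflection is a symmetry, so z appears only in even powers.
(d) Reading off the gridlines: it crosses the x-axis at the gridline x = 0; one z-axis crossing is at z = 0; it meets the y-axis at y = 0 (among the integer gridlines).
(e) Solving for integer coefficients yields p as stated.

3*x^2 + 3*y^2 - z^2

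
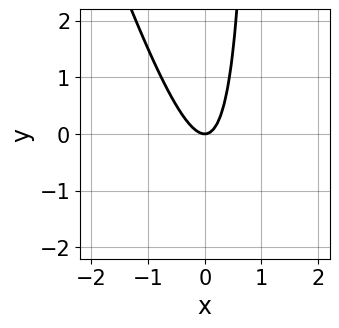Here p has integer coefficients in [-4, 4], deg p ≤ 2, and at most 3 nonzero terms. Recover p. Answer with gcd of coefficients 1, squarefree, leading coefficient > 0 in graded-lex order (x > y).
1. deg p = 2.
2. From the visible intercepts: it meets the y-axis at y = 0 (among the integer gridlines); one x-axis crossing is at x = 0.
3. Assembling these constraints gives the stated polynomial.

3*x^2 + x*y - y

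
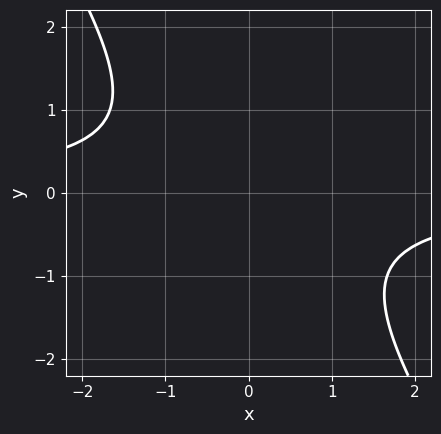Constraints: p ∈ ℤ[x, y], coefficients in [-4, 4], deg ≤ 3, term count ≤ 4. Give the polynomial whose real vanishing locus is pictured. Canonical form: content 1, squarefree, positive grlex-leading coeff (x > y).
First, deg p = 2. A generic line meets the curve in up to 2 points.
Next, from the axis intercepts and sections: the curve avoids every integer x-axis point in the box; the curve avoids every integer y-axis point in the box.
Finally, matching integer coefficients to the picture gives p.

3*x*y + 2*y^2 + 3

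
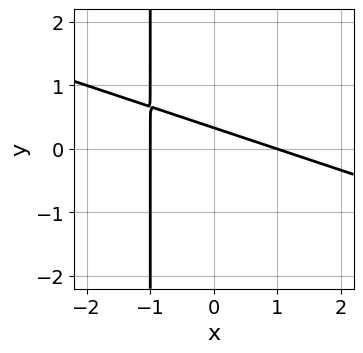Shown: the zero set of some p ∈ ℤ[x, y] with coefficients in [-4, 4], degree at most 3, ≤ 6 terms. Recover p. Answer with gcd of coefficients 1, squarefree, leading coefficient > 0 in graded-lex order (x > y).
x^2 + 3*x*y + 3*y - 1

1. The degree is 2 — a generic line meets the curve in up to 2 points.
2. Observable constraints: among the integer gridlines, it crosses the x-axis at x ∈ {-1, 1}.
3. Assembling these constraints gives the stated polynomial.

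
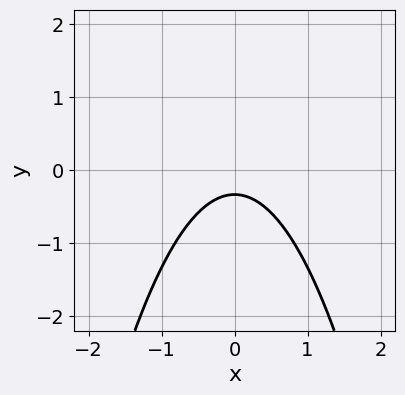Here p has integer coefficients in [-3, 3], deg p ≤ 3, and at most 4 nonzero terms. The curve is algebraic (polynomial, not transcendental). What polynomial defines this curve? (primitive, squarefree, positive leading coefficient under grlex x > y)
3*x^2 + 3*y + 1

First, the degree is 2 — the shape is more complex than any degree-1 curve.
Then, symmetries: the x ↦ −x reflection is a symmetry, so x appears only in even powers.
Then, against the integer gridlines: it misses every integer gridline on the x-axis.
Finally, together with the visible shape, these determine p as stated.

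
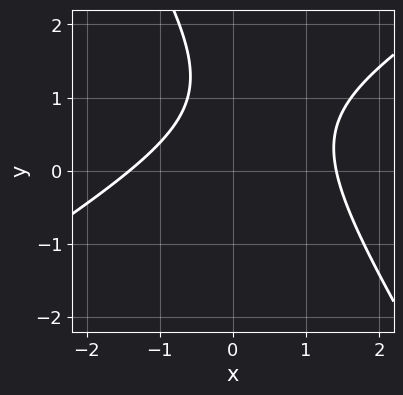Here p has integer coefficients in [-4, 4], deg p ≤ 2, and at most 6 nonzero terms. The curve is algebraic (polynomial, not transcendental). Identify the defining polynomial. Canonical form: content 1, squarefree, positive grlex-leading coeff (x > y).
First, deg p = 2.
Next, checking where it meets the axes: the curve avoids every integer y-axis point in the box.
Finally, the integer polynomial consistent with all of this is the stated p.

x^2 - x*y - y^2 + 2*y - 2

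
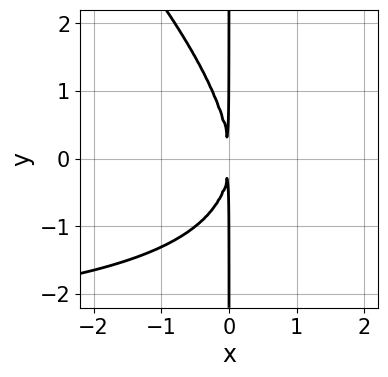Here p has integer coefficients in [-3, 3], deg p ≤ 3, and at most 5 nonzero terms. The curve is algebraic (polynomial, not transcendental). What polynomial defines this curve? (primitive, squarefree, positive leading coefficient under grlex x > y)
x^2*y + x*y^2 + 3*x^2

First, degree: no degree-2 curve has this shape, so deg p = 3.
Then, from the visible intercepts: every point of the y-axis in the box is on the curve.
Finally, assembling these constraints gives the stated polynomial.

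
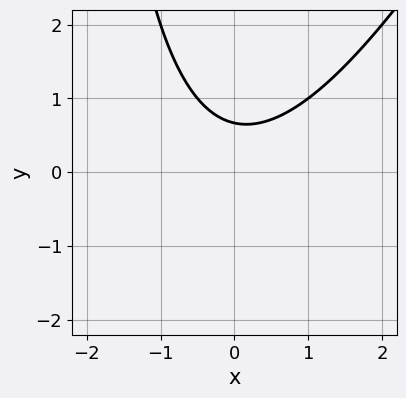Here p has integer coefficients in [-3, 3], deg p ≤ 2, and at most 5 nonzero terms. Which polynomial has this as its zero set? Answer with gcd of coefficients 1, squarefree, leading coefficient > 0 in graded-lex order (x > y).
2*x^2 - x*y - 3*y + 2

First, deg p = 2. A generic line meets the curve in up to 2 points.
Then, against the integer gridlines: it misses every integer gridline on the x-axis.
Finally, these observations pin down the coefficients.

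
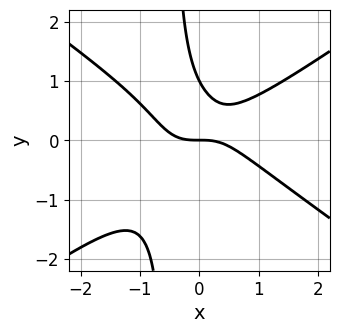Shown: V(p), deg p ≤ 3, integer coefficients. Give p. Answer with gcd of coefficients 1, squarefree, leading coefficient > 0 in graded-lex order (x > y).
The degree is 3 — a generic line meets the curve in up to 3 points.
From the axis intercepts and sections: one x-axis crossing is at x = 0; the y-axis gridline crossings are at y ∈ {0, 1}.
Matching integer coefficients to the picture gives p.

x^3 - 2*x*y^2 - y^2 + y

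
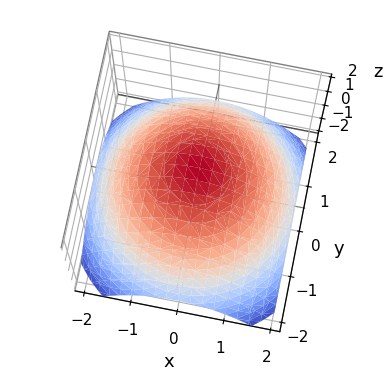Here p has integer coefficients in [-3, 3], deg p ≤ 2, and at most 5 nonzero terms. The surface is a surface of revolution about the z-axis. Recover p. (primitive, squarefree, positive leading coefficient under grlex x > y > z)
x^2 + y^2 + 2*z - 3

1. deg p = 2. The shape is more complex than any degree-1 surface.
2. Symmetry: the surface is invariant under rotation about z: p = q(x² + y², z).
3. Against the integer gridlines: a circular section at z = 1 has radius exactly 1.
4. These observations pin down the coefficients.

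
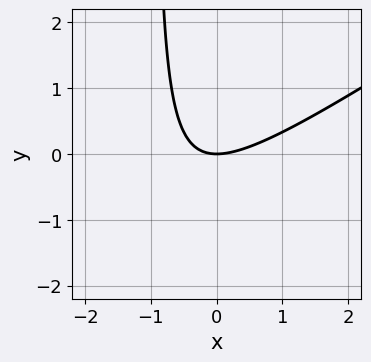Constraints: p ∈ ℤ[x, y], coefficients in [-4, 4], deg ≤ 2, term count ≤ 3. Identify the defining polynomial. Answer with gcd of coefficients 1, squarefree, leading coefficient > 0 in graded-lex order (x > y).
2*x^2 - 3*x*y - 3*y

1. Degree: no degree-1 curve has this shape, so deg p = 2.
2. Reading off the gridlines: one y-axis crossing is at y = 0; it meets the x-axis at x = 0 (among the integer gridlines).
3. These observations pin down the coefficients.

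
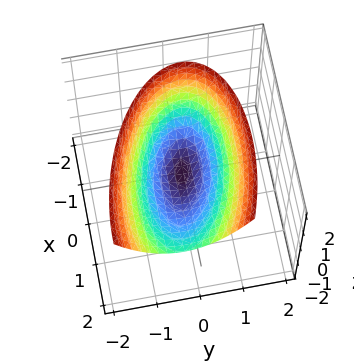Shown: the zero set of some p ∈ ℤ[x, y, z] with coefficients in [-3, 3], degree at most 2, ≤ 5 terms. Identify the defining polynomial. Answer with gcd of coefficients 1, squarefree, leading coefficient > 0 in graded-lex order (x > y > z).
First, the degree is 2 — no degree-1 surface has this shape.
Then, reading off the gridlines: it crosses the x-axis at the gridline x = 0; one y-axis crossing is at y = 0.
Finally, solving for integer coefficients yields p as stated.

x^2 + x*y - x*z + 3*y^2 - 3*z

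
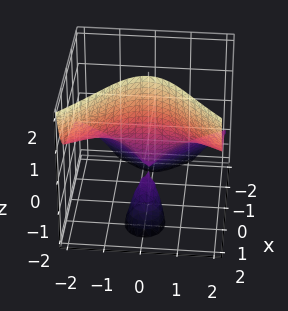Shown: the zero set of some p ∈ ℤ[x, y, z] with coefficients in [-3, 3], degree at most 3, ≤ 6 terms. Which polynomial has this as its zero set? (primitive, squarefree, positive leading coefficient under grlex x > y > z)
x^3 - 2*y^2*z + 2*x*z + 2*x

1. I count 2 distinct pieces. Treating them together as one polynomial.
2. deg p = 3. The shape is more complex than any degree-2 surface.
3. Observable constraints: every point of the z-axis in the box is on the surface; every point of the y-axis in the box is on the surface.
4. Matching integer coefficients to the picture gives p.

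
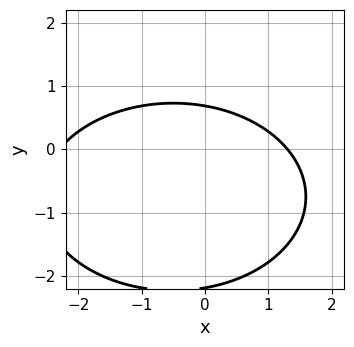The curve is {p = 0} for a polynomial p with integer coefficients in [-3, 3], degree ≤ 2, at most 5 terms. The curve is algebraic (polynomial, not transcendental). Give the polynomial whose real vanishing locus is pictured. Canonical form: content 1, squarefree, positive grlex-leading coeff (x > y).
x^2 + 2*y^2 + x + 3*y - 3

First, the degree is 2 — no degree-1 curve has this shape.
Finally, putting this together gives p.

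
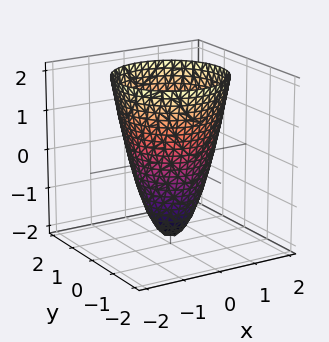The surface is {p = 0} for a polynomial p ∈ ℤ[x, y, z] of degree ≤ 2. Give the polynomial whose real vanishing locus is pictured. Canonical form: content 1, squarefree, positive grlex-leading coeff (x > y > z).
The degree is 2 — a generic line meets the surface in up to 2 points.
Symmetries: every cross-section ⟂ z is a circle, so x, y appear only via x² + y².
Reading off the gridlines: a circular section at z = 0 has radius exactly 1; among the integer gridlines, it crosses the y-axis at y ∈ {-1, 1}.
The integer polynomial consistent with all of this is the stated p.

2*x^2 + 2*y^2 - z - 2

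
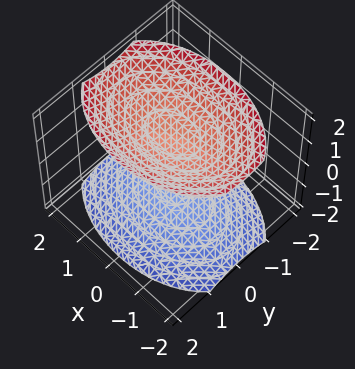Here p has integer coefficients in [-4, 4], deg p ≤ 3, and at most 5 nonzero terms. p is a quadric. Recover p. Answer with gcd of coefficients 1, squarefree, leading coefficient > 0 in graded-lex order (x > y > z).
There are 2 components. Treating them together as one polynomial.
Degree: two sheets facing apart; a quadric, so deg p = 2.
Symmetries: it's symmetric under y → −y, forcing even powers of y; it's symmetric under x → −x, forcing even powers of x; the z ↦ −z reflection is a symmetry, so z appears only in even powers.
Against the integer gridlines: the surface avoids every integer y-axis point in the box; no x-intercept at any integer in the box.
Matching integer coefficients to the picture gives p.

x^2 + 2*y^2 - 2*z^2 + 3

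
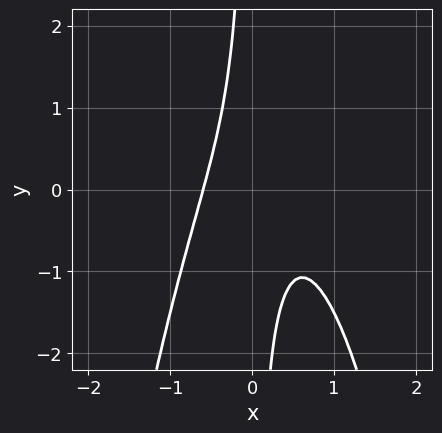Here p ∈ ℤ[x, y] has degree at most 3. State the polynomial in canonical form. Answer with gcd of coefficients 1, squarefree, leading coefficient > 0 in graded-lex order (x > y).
3*x^3 - x^2 + 2*x*y + 1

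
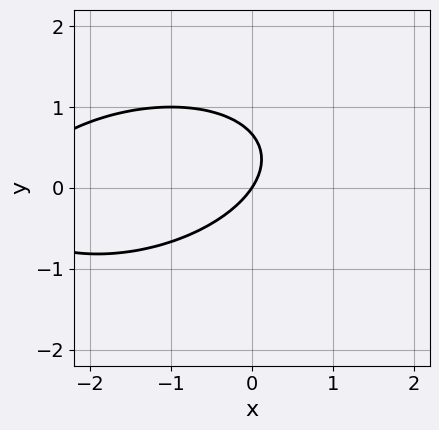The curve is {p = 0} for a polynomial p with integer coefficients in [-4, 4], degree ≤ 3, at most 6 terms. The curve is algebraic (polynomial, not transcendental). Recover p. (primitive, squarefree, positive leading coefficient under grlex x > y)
1. The degree is 2 — the shape is more complex than any degree-1 curve.
2. From the visible intercepts: it meets the x-axis at x = 0 (among the integer gridlines); it crosses the y-axis at the gridline y = 0.
3. Matching integer coefficients to the picture gives p.

x^2 - x*y + 3*y^2 + 3*x - 2*y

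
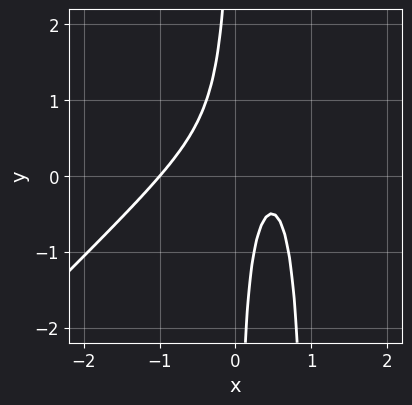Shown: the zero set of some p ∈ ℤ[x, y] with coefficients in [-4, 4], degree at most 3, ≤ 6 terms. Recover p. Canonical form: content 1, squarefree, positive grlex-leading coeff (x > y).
The degree is 3 — no degree-2 curve has this shape.
Reading off the gridlines: it crosses the x-axis at the gridline x = -1; no y-intercept at any integer in the box.
Putting this together gives p.

3*x^3 - 3*x^2*y + 3*x*y - 2*x + 1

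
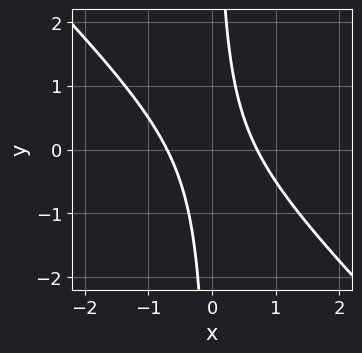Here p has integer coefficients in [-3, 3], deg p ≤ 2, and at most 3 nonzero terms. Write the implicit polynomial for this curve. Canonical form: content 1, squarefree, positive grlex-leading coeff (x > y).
2*x^2 + 2*x*y - 1

deg p = 2.
Checking where it meets the axes: the curve avoids every integer y-axis point in the box.
Putting this together gives p.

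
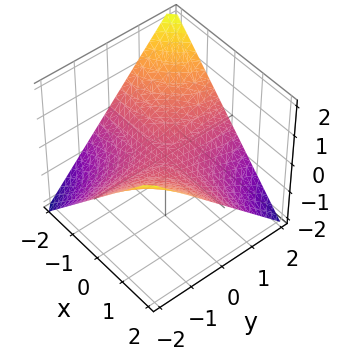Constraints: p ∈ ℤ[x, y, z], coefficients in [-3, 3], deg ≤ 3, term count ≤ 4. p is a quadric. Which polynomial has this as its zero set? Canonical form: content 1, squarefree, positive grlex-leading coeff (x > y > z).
x*y + 2*z

First, the degree is 2 — a hyperbolic paraboloid; a quadric.
Next, checking where it meets the axes: one z-axis crossing is at z = 0; every point of the y-axis in the box is on the surface; every point of the x-axis in the box is on the surface.
Finally, solving for integer coefficients yields p as stated.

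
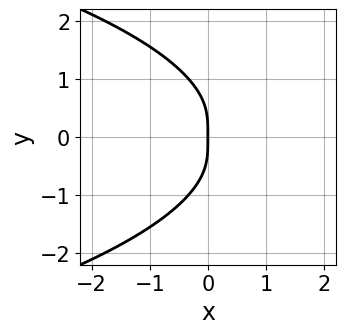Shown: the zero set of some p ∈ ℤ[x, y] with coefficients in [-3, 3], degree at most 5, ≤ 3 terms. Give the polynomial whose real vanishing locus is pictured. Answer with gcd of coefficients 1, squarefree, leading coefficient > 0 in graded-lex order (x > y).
y^4 + 2*x*y^2 + x

The degree is 4 — a generic line meets the curve in up to 4 points.
Symmetries: the y ↦ −y reflection is a symmetry, so y appears only in even powers.
Observable constraints: it crosses the y-axis at the gridline y = 0; it meets the x-axis at x = 0 (among the integer gridlines).
Assembling these constraints gives the stated polynomial.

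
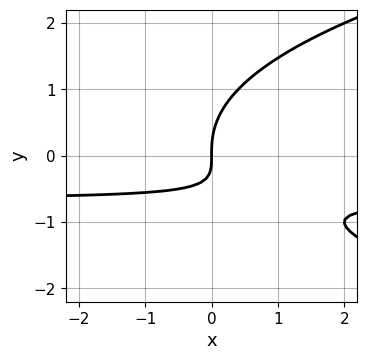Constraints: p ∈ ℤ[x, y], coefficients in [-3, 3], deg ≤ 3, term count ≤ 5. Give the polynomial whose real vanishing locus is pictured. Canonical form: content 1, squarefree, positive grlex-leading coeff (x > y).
First, the degree is 3 — a generic line meets the curve in up to 3 points.
Then, observable constraints: it meets the x-axis at x = 0 (among the integer gridlines); it crosses the y-axis at the gridline y = 0.
Finally, the integer polynomial consistent with all of this is the stated p.

2*y^3 - 3*x*y - 2*x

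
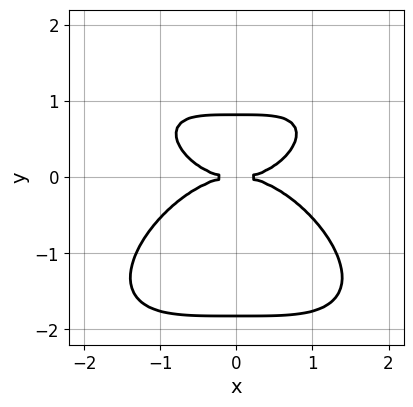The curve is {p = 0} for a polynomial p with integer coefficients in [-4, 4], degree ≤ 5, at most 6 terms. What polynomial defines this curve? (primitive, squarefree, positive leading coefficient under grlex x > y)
x^4 + 2*y^4 + 2*y^3 - 3*y^2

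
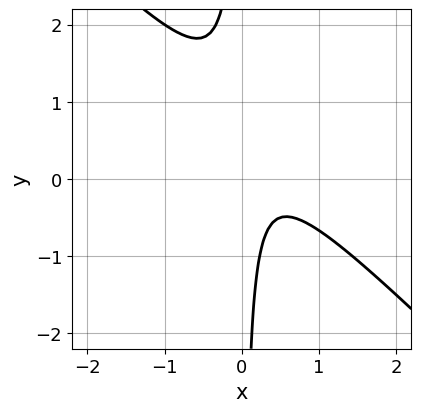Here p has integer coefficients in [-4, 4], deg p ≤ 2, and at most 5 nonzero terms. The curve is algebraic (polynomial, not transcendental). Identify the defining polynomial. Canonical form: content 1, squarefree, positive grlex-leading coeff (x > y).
3*x^2 + 3*x*y - 2*x + 1

Degree: a generic line meets the curve in up to 2 points, so deg p = 2.
Checking where it meets the axes: it misses every integer gridline on the y-axis; it misses every integer gridline on the x-axis.
Solving for integer coefficients yields p as stated.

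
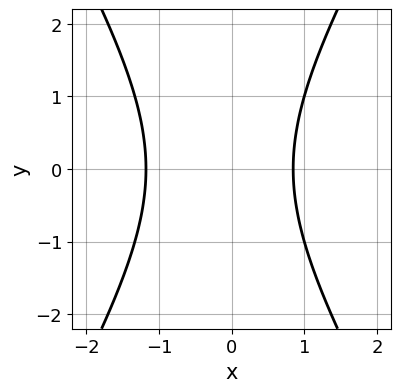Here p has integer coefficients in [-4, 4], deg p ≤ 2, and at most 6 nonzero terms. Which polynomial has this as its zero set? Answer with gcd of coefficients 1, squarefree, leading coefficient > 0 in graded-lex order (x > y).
3*x^2 - y^2 + x - 3

First, the degree is 2 — the shape is more complex than any degree-1 curve.
Then, symmetries: it's symmetric under y → −y, forcing even powers of y.
Then, observable constraints: no y-intercept at any integer in the box.
Finally, putting this together gives p.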